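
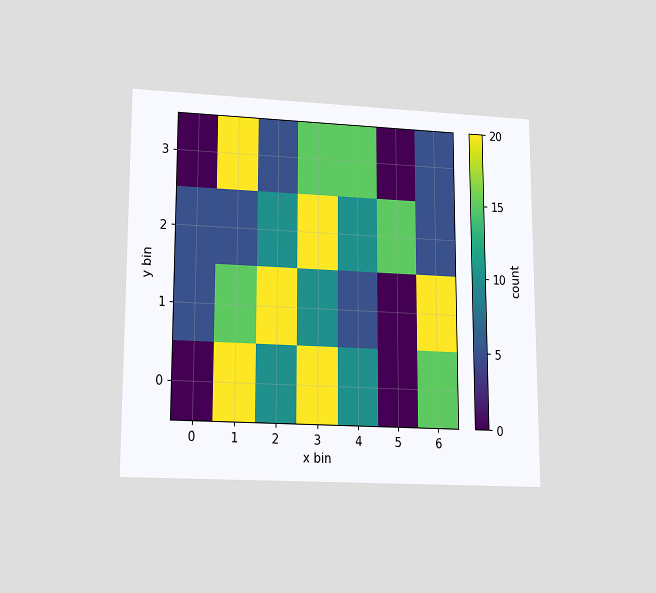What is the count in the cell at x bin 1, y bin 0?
20

The chart is viewed at a slight angle. Matching the cell (1, 0) against the colorbar gives 20.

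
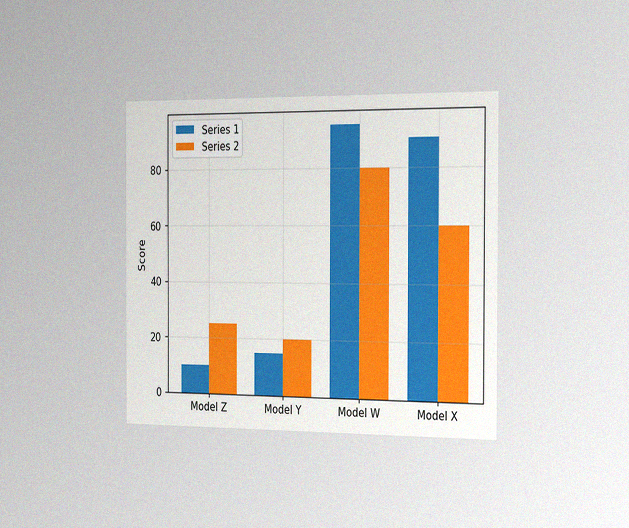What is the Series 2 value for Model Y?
20

The chart is viewed slightly from the right, with some photo noise. The Series 2 bar at Model Y reaches 20 on the y-axis.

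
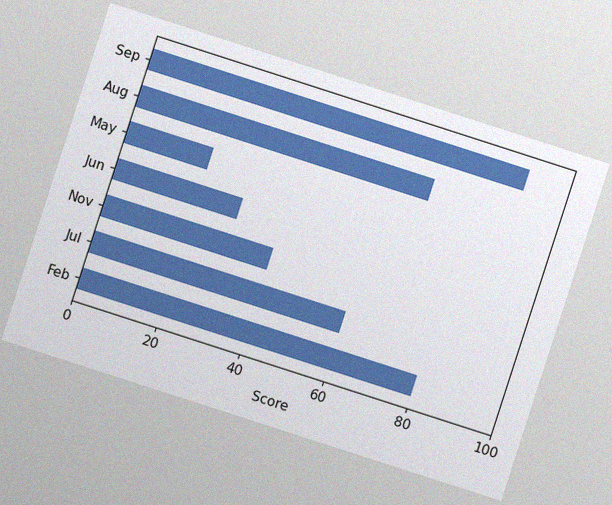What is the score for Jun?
30

The chart is tilted about 18° clockwise, with some photo noise. Reading along the chart's x-axis, the Jun bar reaches 30.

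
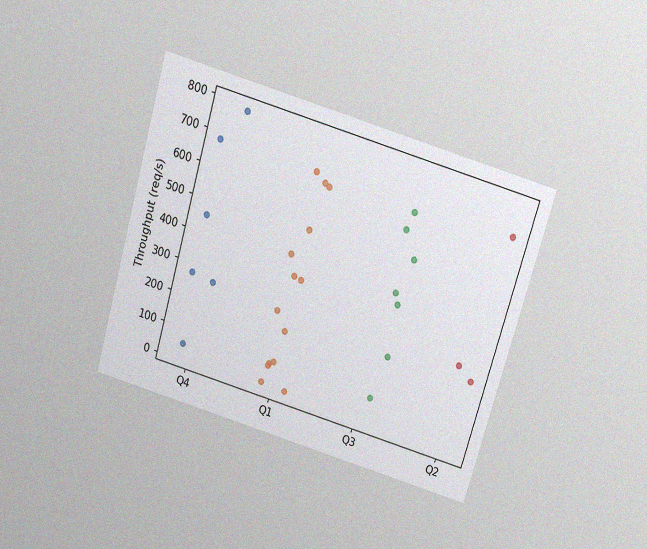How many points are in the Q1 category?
14

The chart is tilted about 16° clockwise and viewed slightly from above, with some photo noise. Counting the markers in the Q1 column gives 14.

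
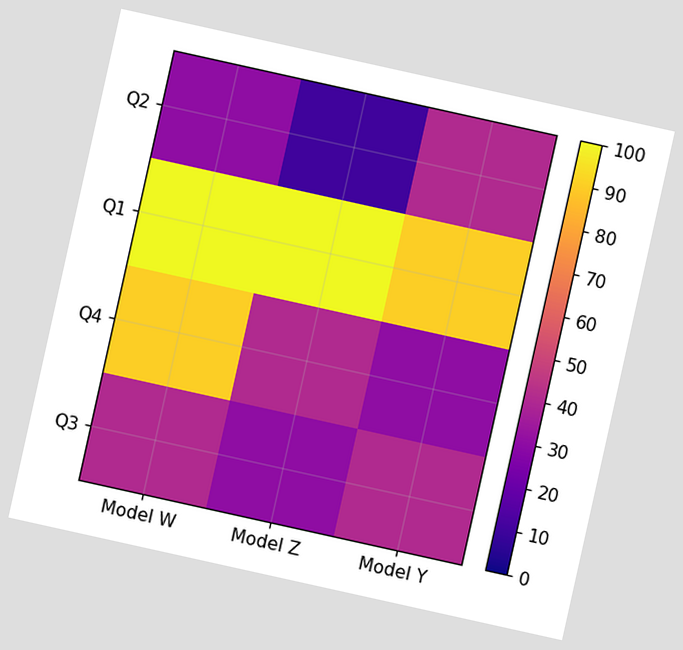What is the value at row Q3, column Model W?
40

The chart is tilted about 13° clockwise. Matching cell (Q3, Model W) against the colorbar gives 40.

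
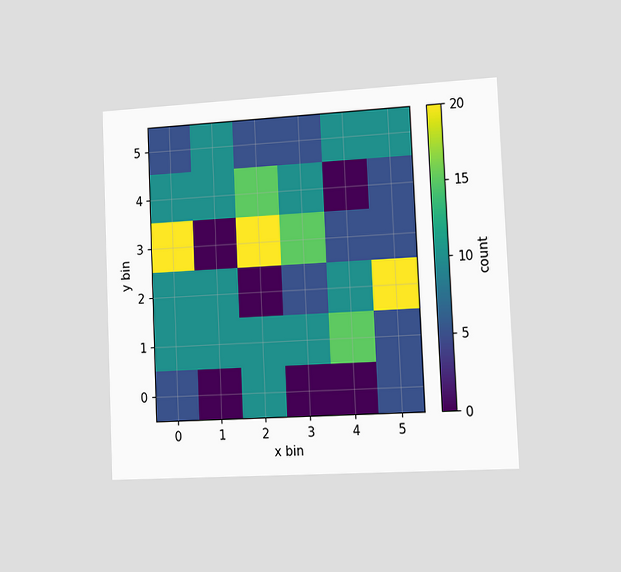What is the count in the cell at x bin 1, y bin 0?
The chart is tilted about 3° counter-clockwise and viewed slightly from the right. Matching the cell (1, 0) against the colorbar gives 0.

0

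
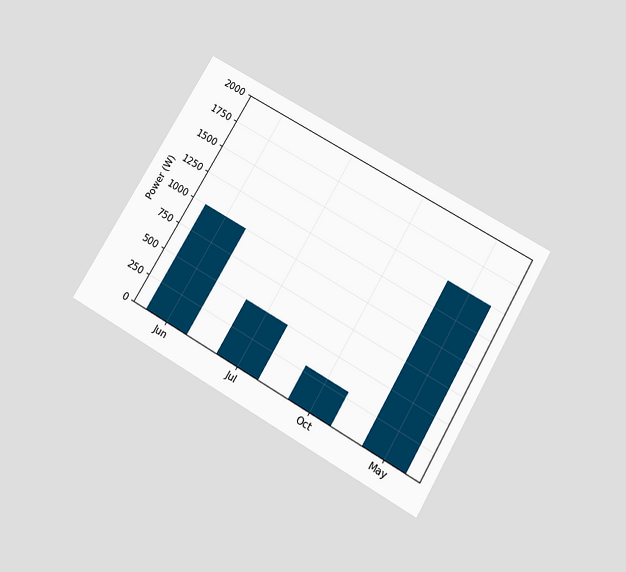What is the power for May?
1500W

The chart is tilted about 30° clockwise and viewed slightly from below. Reading along the chart's y-axis, the May bar reaches 1500W.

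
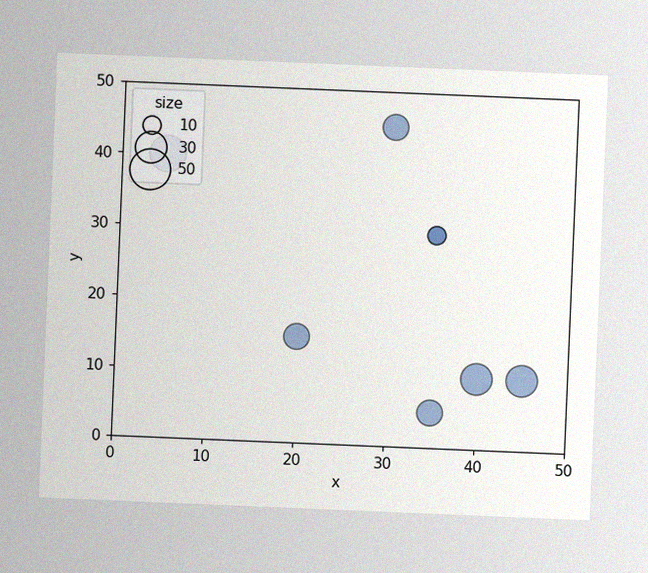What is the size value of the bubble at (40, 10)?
The chart is tilted about 2° clockwise, with some photo noise. Matching the bubble at (40, 10) against the size legend gives 30.

30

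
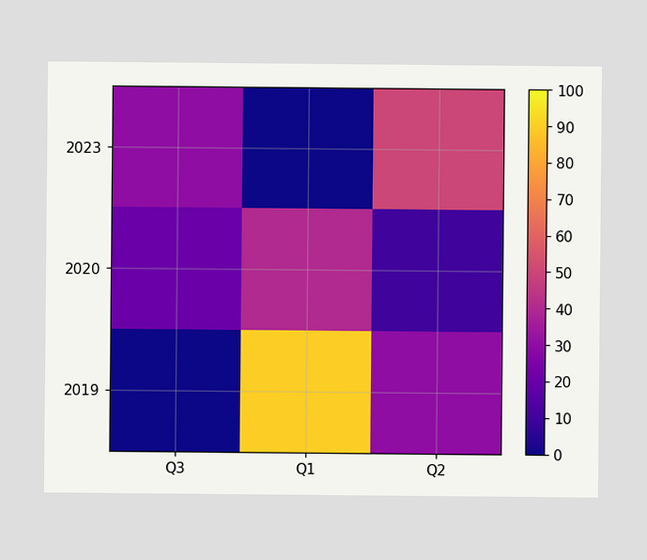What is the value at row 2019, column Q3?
Matching cell (2019, Q3) against the colorbar gives 0.

0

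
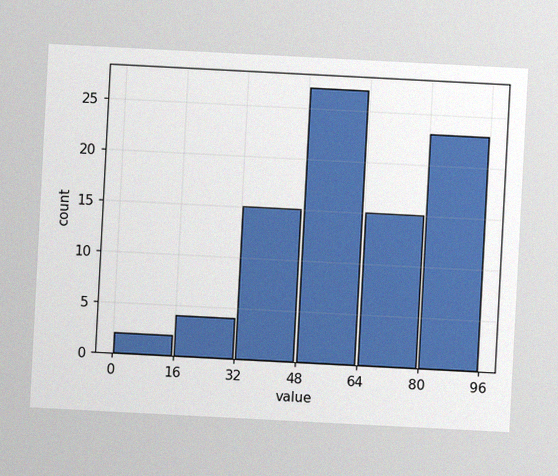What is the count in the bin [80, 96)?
The chart is tilted about 3° clockwise, with some photo noise. The [80, 96) bin has height 23.

23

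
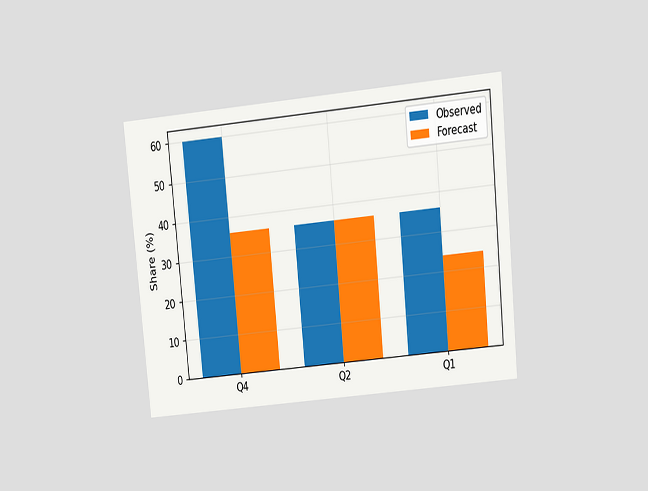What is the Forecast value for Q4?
The chart is tilted about 5° counter-clockwise and viewed at a slight angle. The Forecast bar at Q4 reaches 36% on the y-axis.

36%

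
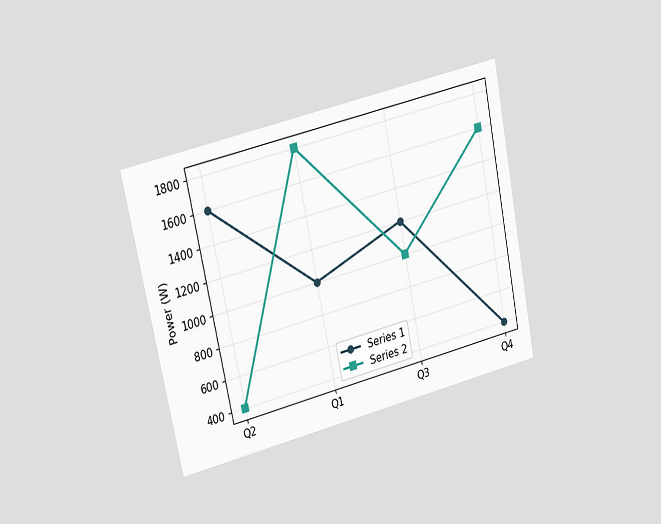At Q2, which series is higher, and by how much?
The chart is tilted about 12° counter-clockwise and viewed at a slight angle. At Q2, Series 1 sits above the other line by 1200W.

Series 1, by 1200W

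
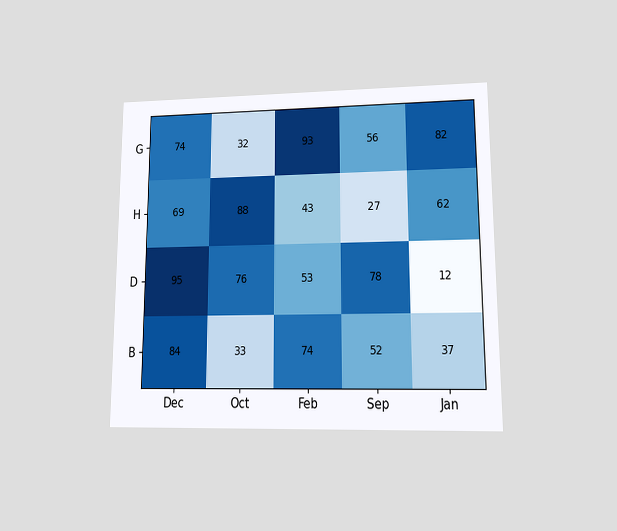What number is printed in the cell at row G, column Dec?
74

The chart is viewed at a slight angle. The (G, Dec) cell reads 74.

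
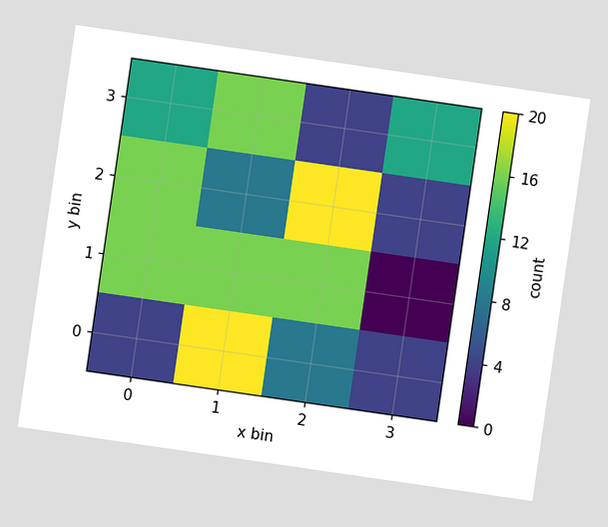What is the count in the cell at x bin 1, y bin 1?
The chart is tilted about 8° clockwise. Matching the cell (1, 1) against the colorbar gives 16.

16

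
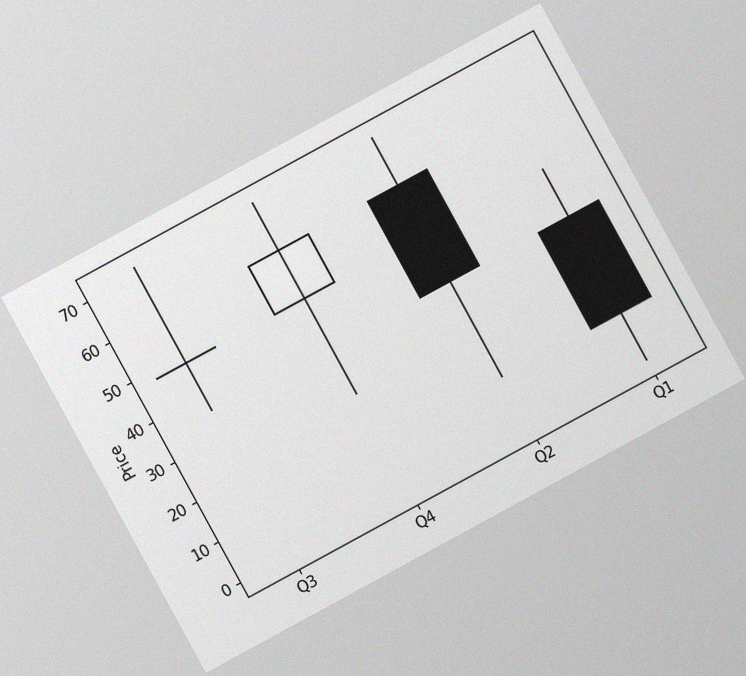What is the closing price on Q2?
36

The chart is tilted about 29° counter-clockwise, with some photo noise. The Q2 candle closes at 36.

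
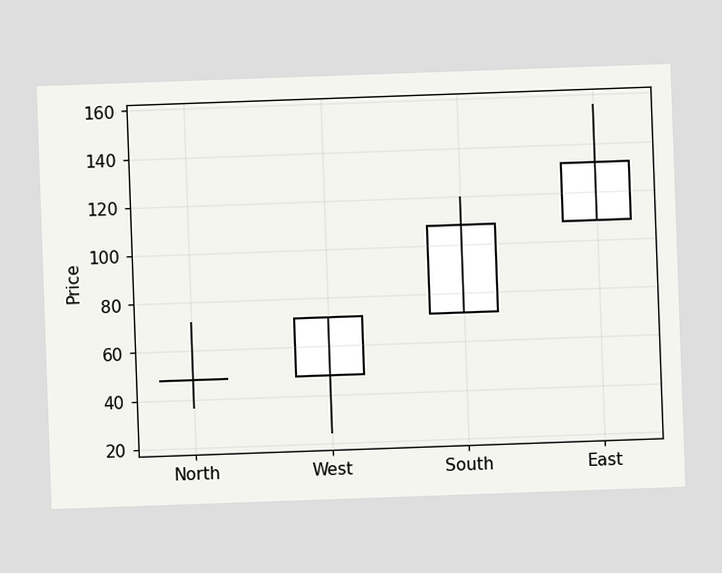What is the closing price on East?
The chart is tilted about 2° counter-clockwise. The East candle closes at 132.

132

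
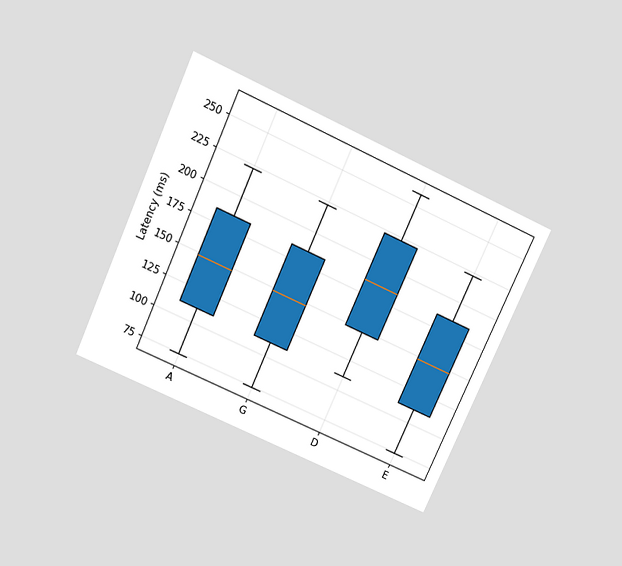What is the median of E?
148ms

The chart is tilted about 24° clockwise and viewed slightly from above. The median line in the E box sits at 148ms.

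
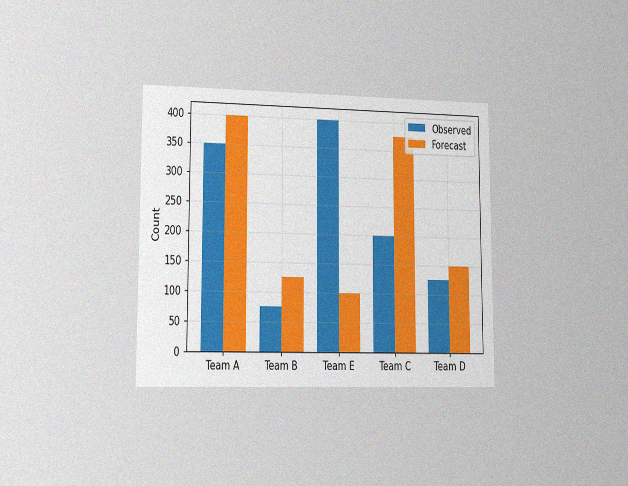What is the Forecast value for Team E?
100

The chart is viewed slightly from the left, with some photo noise. The Forecast bar at Team E reaches 100 on the y-axis.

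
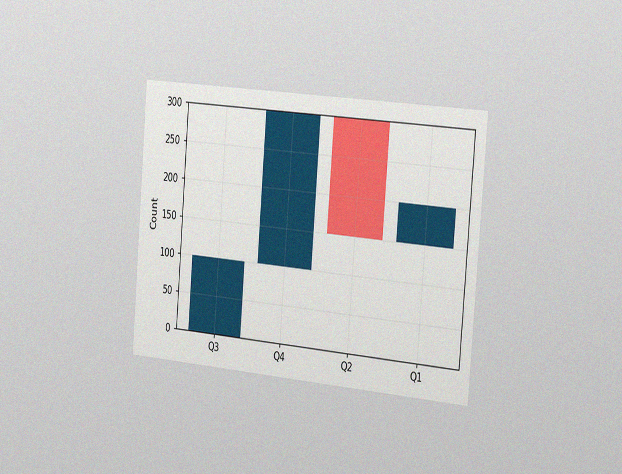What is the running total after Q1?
The chart is tilted about 5° clockwise and viewed slightly from the right, with some photo noise. After Q1 the running total reaches 200.

200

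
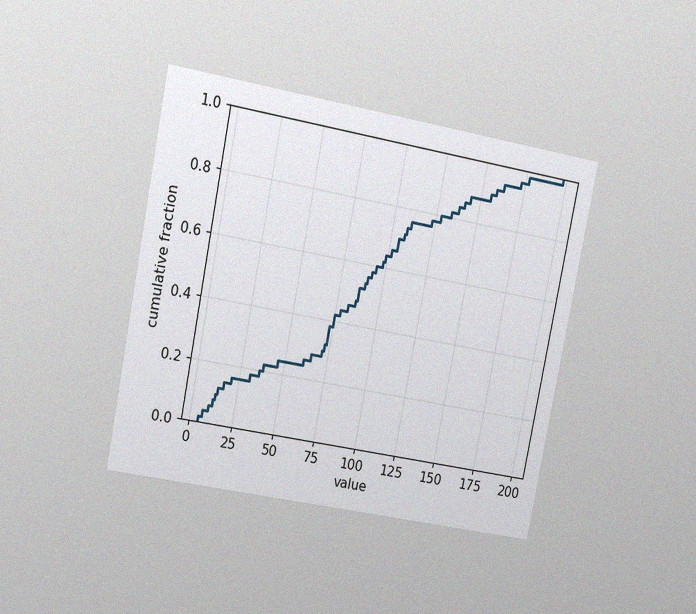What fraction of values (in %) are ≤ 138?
84%

The chart is tilted about 11° clockwise and viewed at a slight angle, with some photo noise. At x=138 the ECDF step is at 84%.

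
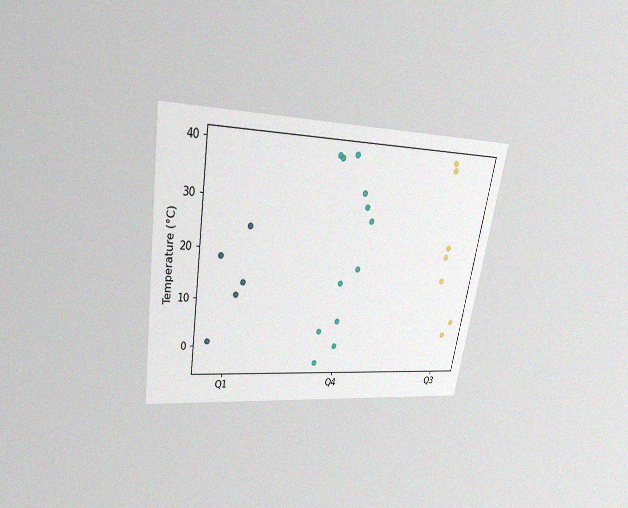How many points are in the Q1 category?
5

The chart is tilted about 9° clockwise and viewed slightly from above, with some photo noise. Counting the markers in the Q1 column gives 5.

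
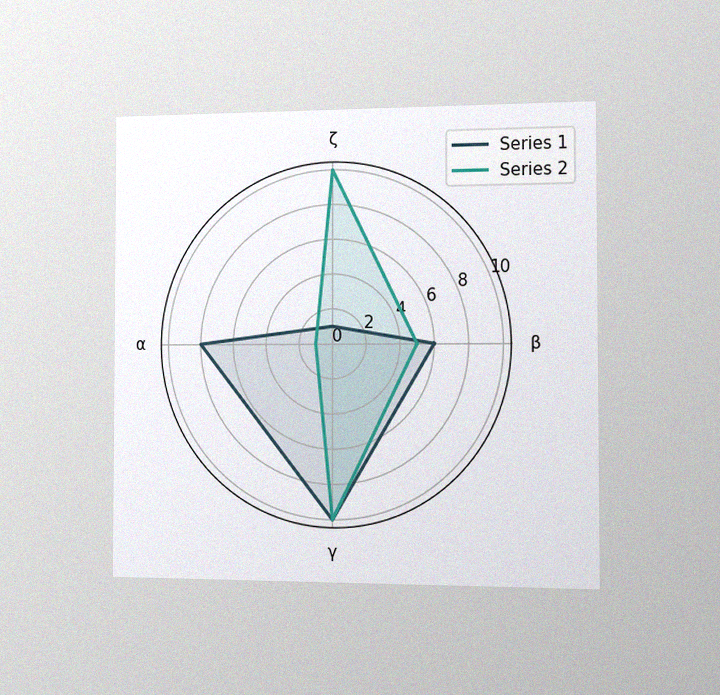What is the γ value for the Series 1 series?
10

The chart is viewed slightly from the right, with some photo noise. On the γ axis, Series 1 reaches 10.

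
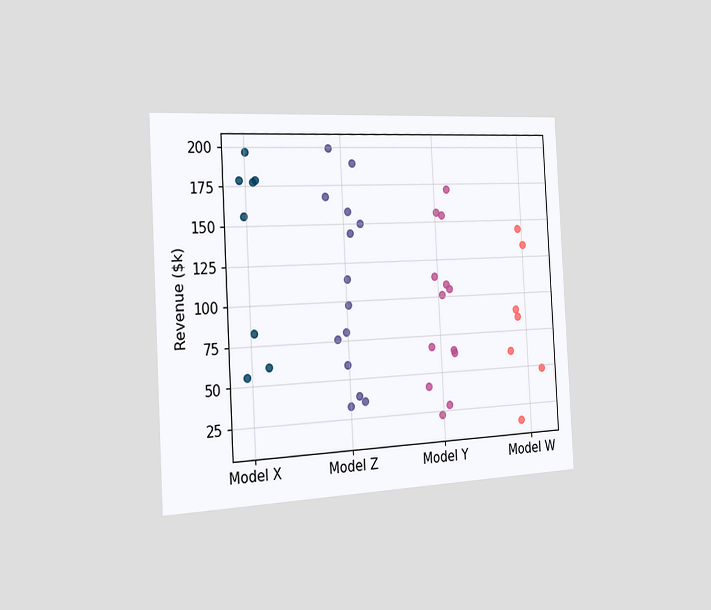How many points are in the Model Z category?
The chart is tilted about 3° counter-clockwise and viewed slightly from the left. Counting the markers in the Model Z column gives 14.

14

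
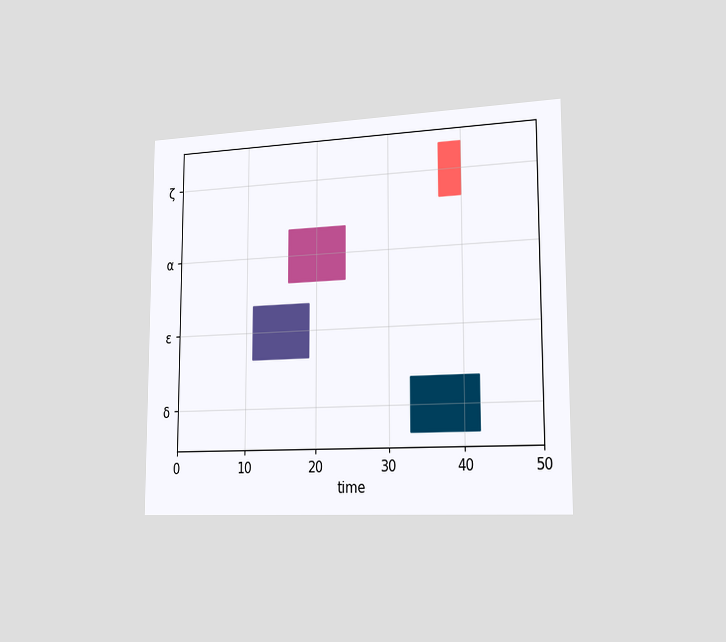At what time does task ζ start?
The chart is viewed slightly from the right. The ζ bar begins at t=37.

37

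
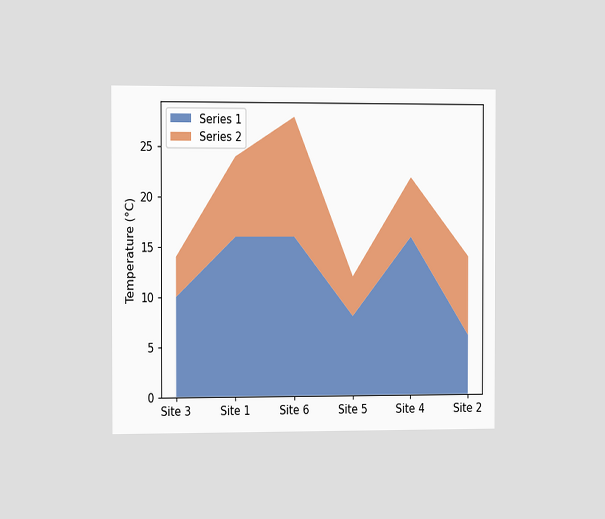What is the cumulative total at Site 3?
The chart is viewed slightly from the left. The stacked total at Site 3 reaches 14°C.

14°C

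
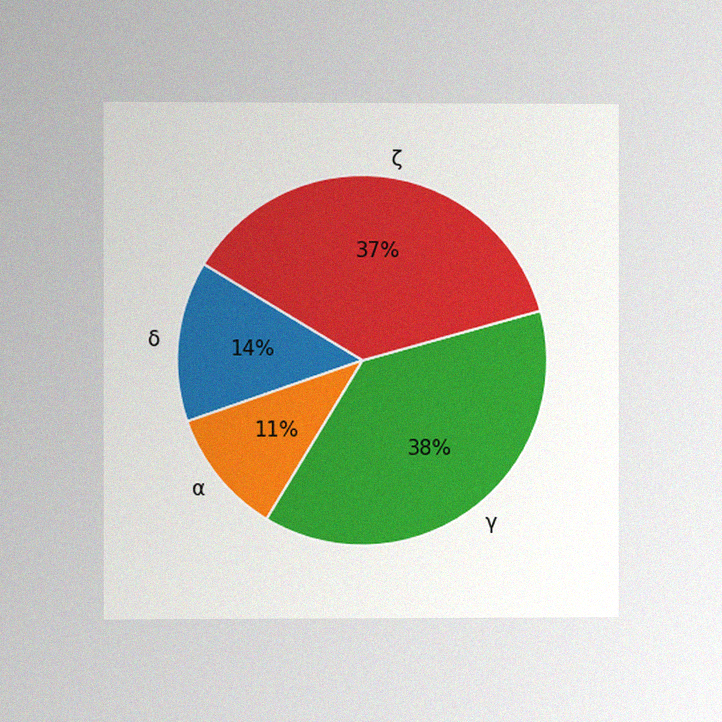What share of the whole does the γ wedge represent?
38%

The chart is viewed at a slight angle, with some photo noise. The γ slice takes up 38% of the pie.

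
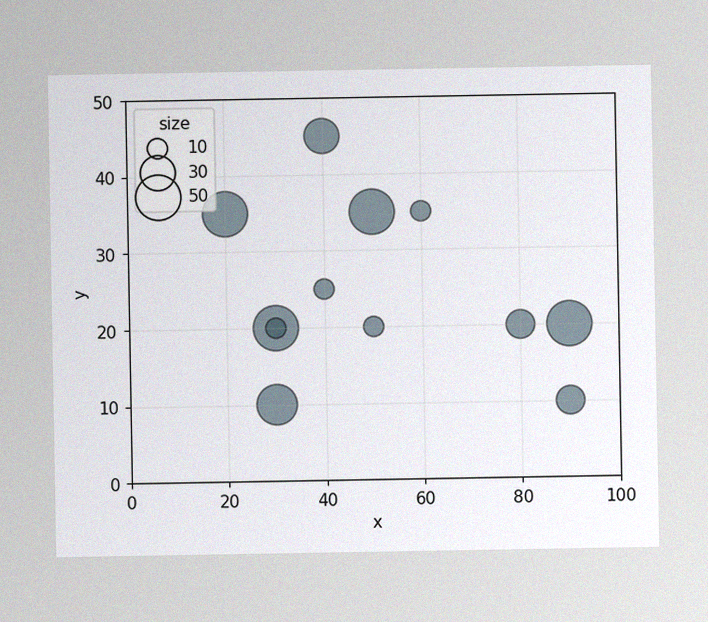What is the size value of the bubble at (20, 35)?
The image has some photo noise and uneven lighting. Matching the bubble at (20, 35) against the size legend gives 50.

50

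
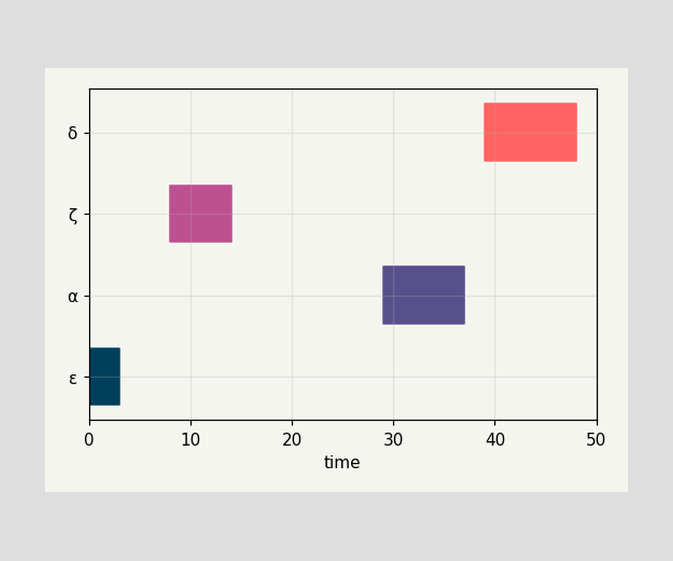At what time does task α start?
The α bar begins at t=29.

29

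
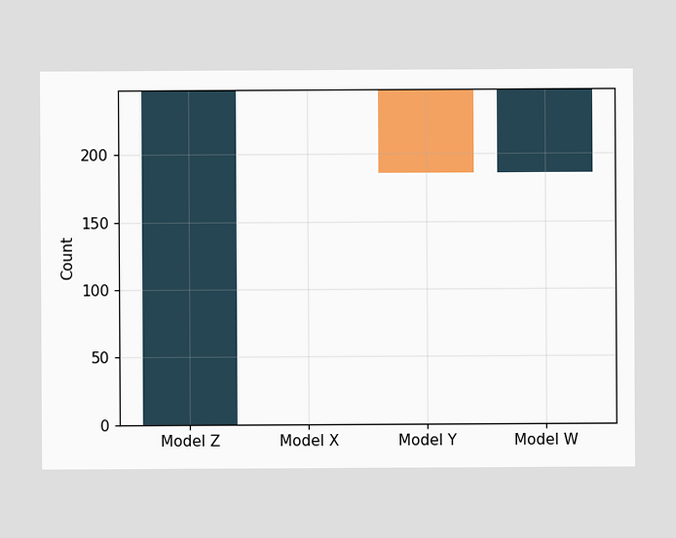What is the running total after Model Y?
After Model Y the running total reaches 186.

186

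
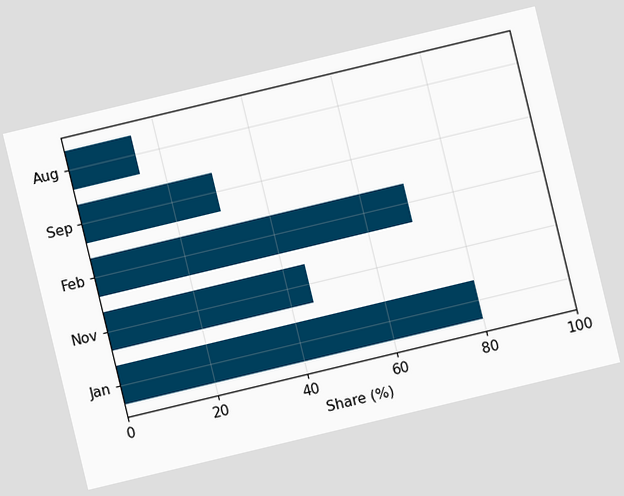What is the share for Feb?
The chart is tilted about 13° counter-clockwise. Reading along the chart's x-axis, the Feb bar reaches 70%.

70%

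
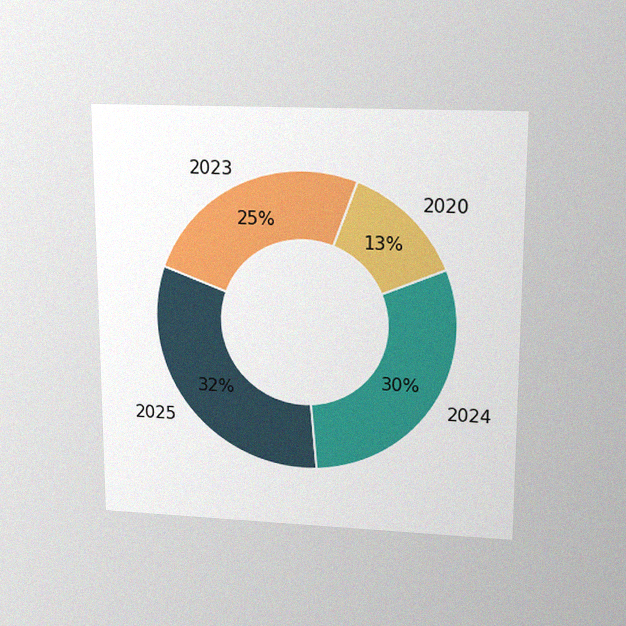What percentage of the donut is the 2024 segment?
30%

The chart is viewed slightly from above, with some photo noise. The 2024 segment takes up 30% of the ring.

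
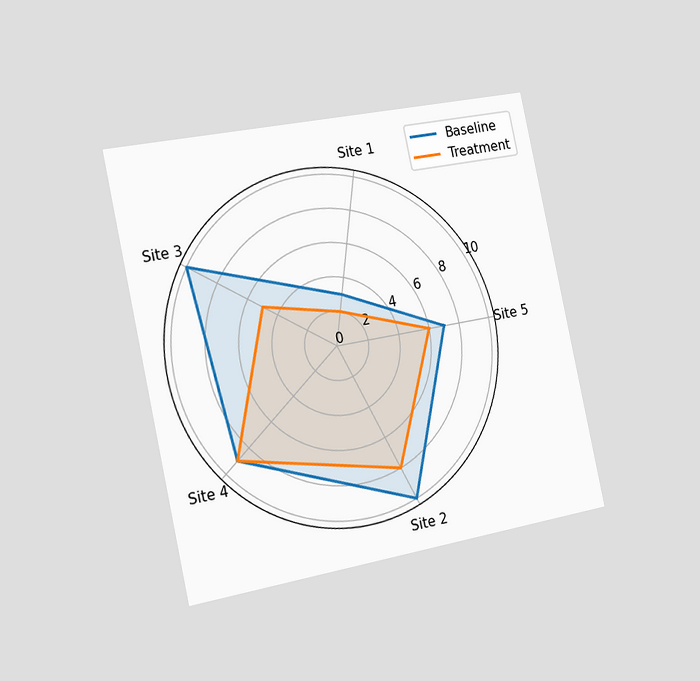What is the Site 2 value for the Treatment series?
8

The chart is tilted about 12° counter-clockwise and viewed slightly from the left. On the Site 2 axis, Treatment reaches 8.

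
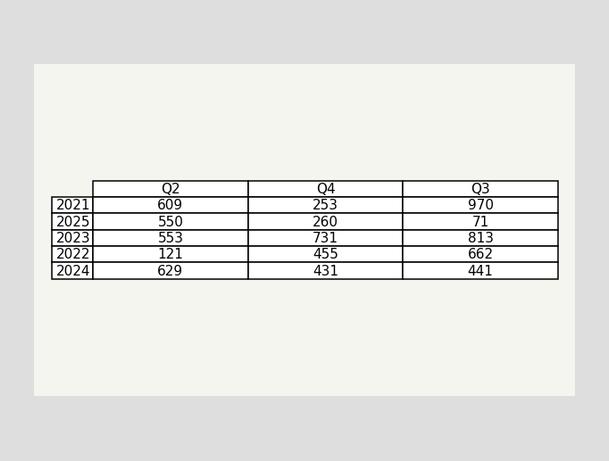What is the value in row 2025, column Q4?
The (2025, Q4) cell reads 260.

260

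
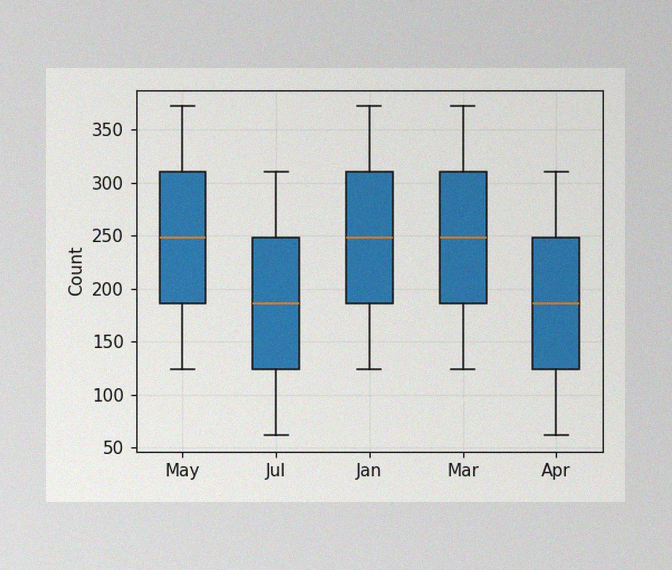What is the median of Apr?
The image has some photo noise and uneven lighting. The median line in the Apr box sits at 186.

186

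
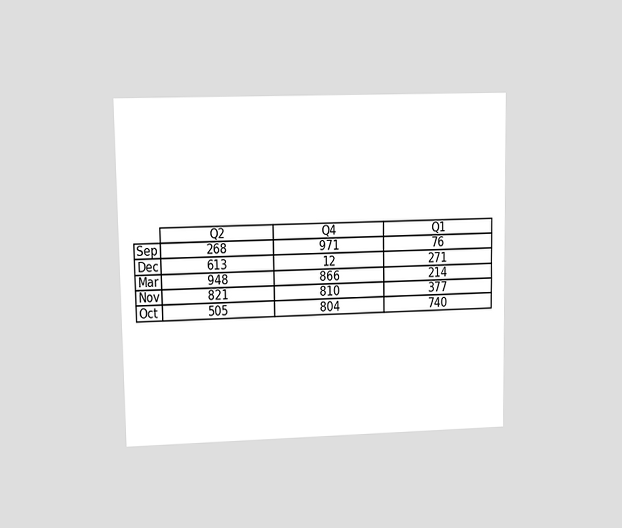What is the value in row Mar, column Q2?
948

The chart is viewed at a slight angle. The (Mar, Q2) cell reads 948.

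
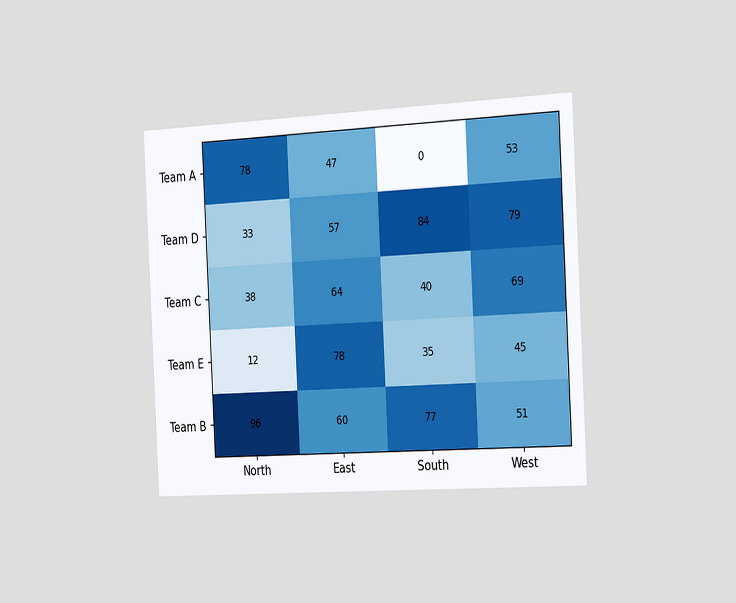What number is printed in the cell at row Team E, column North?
The chart is tilted about 3° counter-clockwise and viewed slightly from the right. The (Team E, North) cell reads 12.

12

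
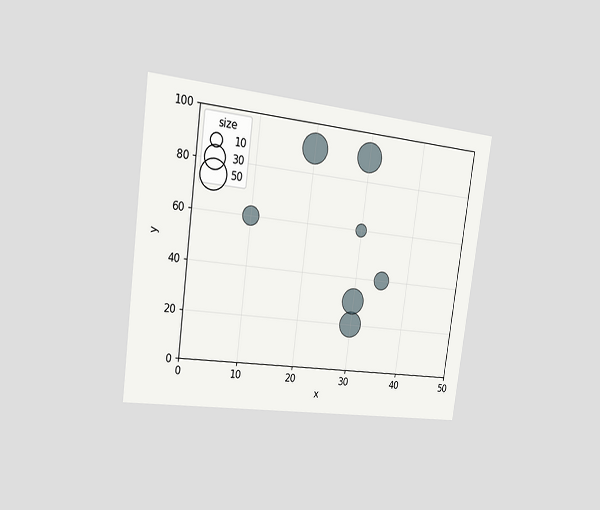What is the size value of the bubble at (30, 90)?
The chart is tilted about 8° clockwise and viewed slightly from the left. Matching the bubble at (30, 90) against the size legend gives 50.

50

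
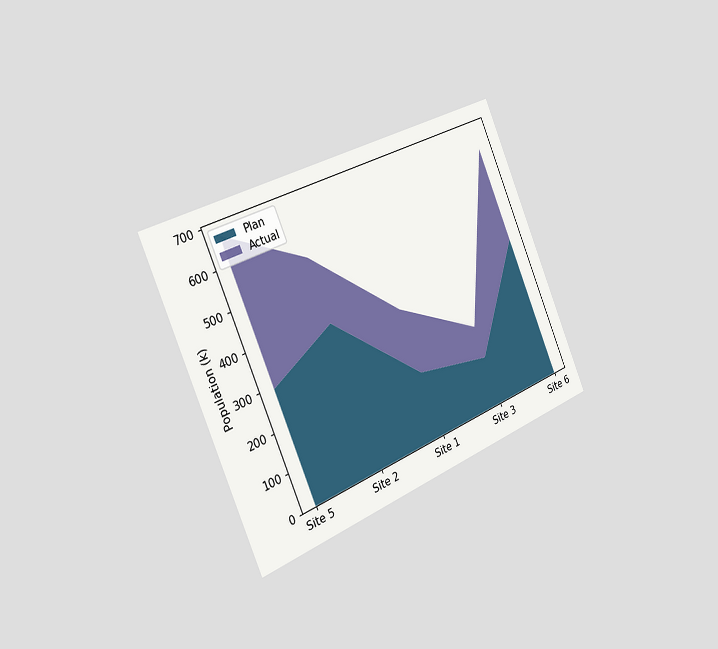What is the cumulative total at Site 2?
The chart is tilted about 23° counter-clockwise and viewed slightly from the left. The stacked total at Site 2 reaches 546k.

546k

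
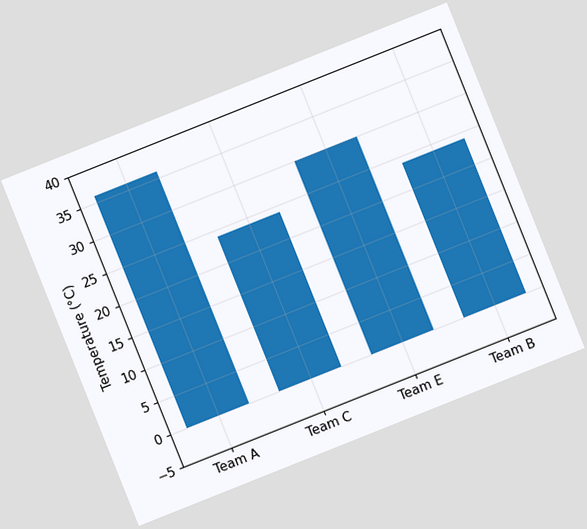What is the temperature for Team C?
24°C

The chart is tilted about 22° counter-clockwise. Reading along the chart's y-axis, the Team C bar reaches 24°C.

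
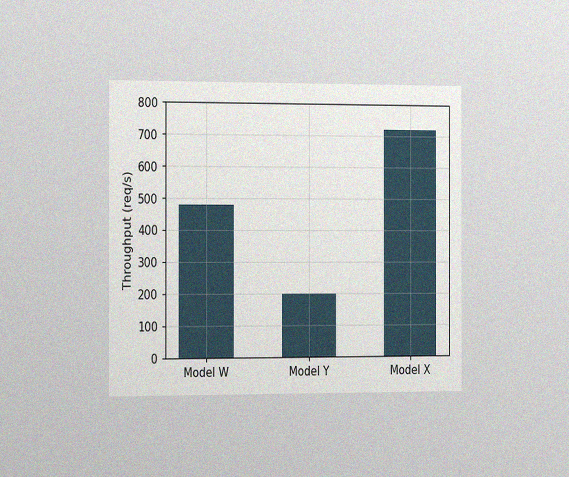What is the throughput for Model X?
The chart is viewed slightly from the left, with some photo noise. Reading along the chart's y-axis, the Model X bar reaches 720req/s.

720req/s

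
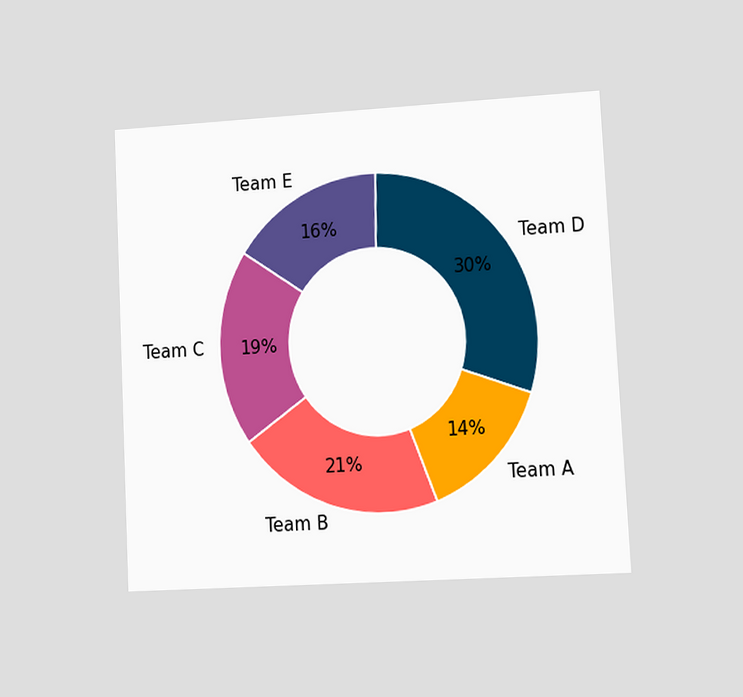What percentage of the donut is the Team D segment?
30%

The chart is tilted about 3° counter-clockwise and viewed at a slight angle. The Team D segment takes up 30% of the ring.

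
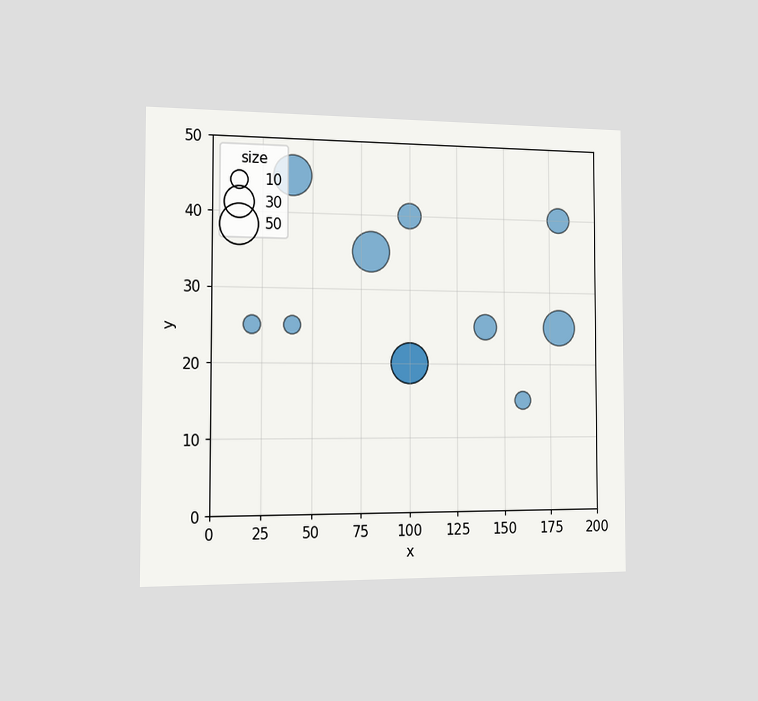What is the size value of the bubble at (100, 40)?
20

The chart is viewed slightly from the left. Matching the bubble at (100, 40) against the size legend gives 20.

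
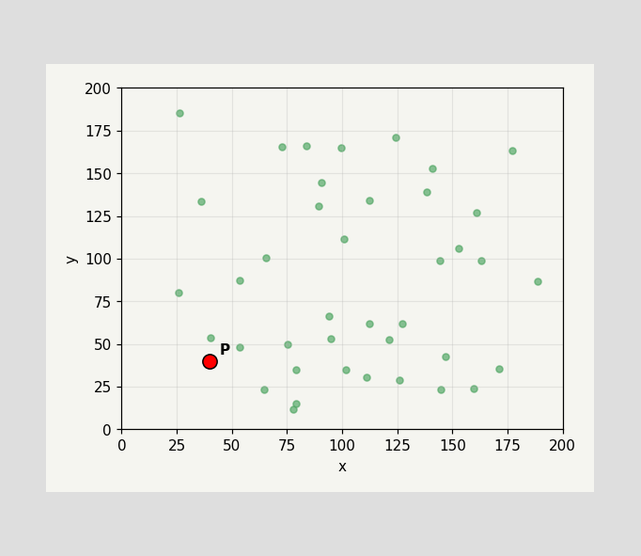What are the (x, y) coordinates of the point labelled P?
Following the gridlines from P to each axis, P sits at (40, 40).

(40, 40)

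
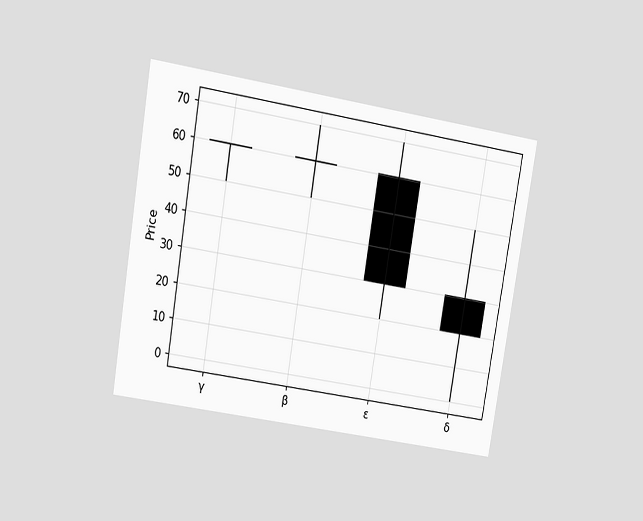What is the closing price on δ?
The chart is tilted about 9° clockwise and viewed at a slight angle. The δ candle closes at 20.

20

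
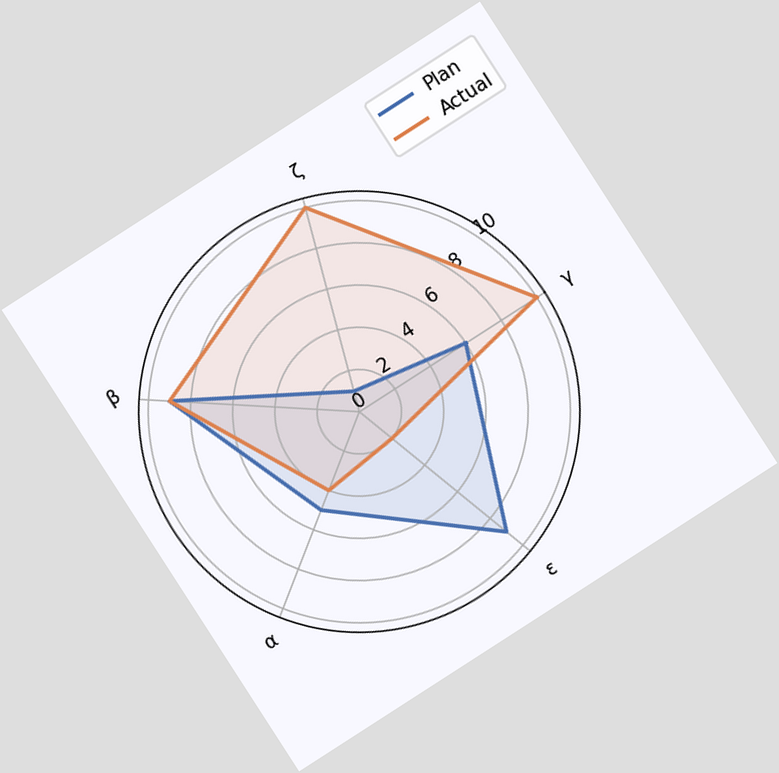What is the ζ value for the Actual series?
10

The chart is tilted about 33° counter-clockwise. On the ζ axis, Actual reaches 10.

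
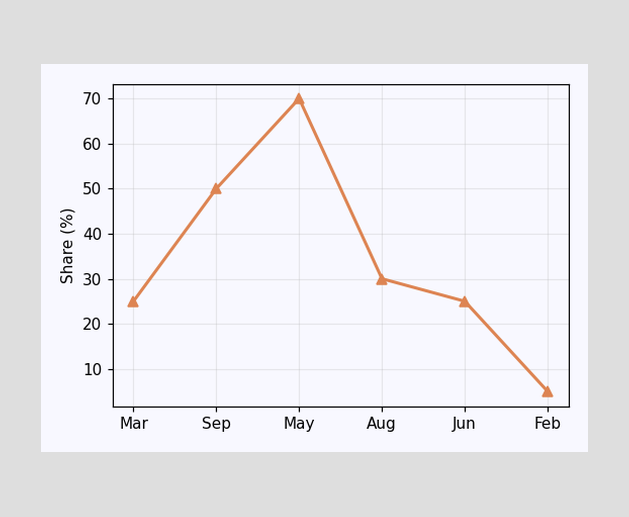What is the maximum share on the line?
70%

The highest point is at May, and reading across to the y-axis gives 70%.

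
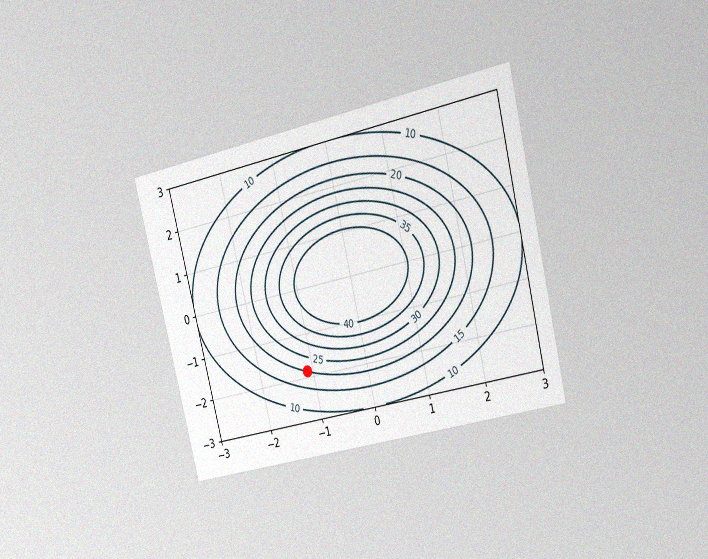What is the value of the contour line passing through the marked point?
20

The chart is tilted about 14° counter-clockwise and viewed slightly from the right, with some photo noise. The marked point sits on the contour labelled 20.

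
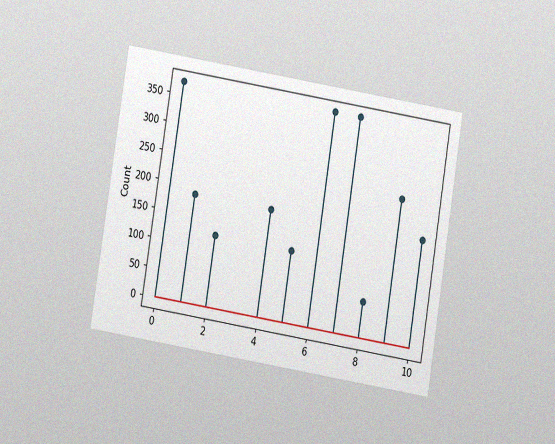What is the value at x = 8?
62

The chart is tilted about 9° clockwise and viewed at a slight angle, with some photo noise. The stem at x=8 reaches 62.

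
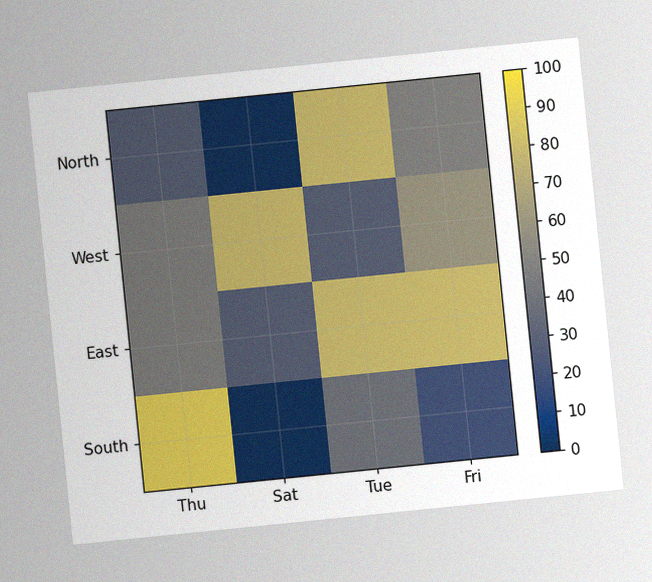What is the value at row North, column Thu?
The chart is tilted about 6° counter-clockwise, with some photo noise. Matching cell (North, Thu) against the colorbar gives 30.

30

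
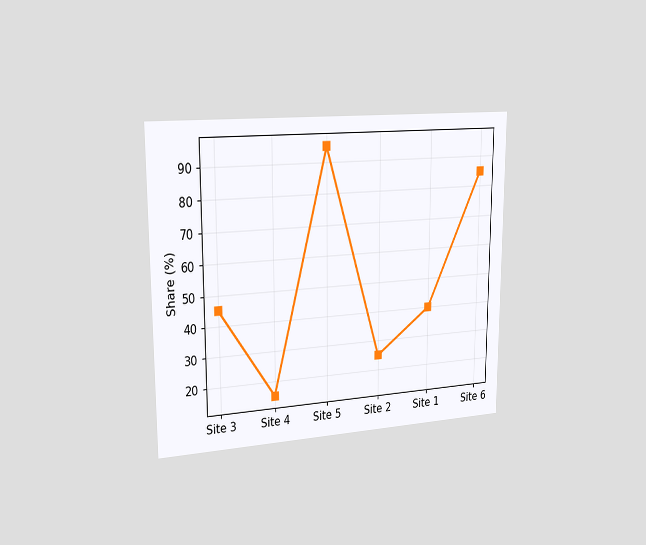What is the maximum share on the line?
95%

The chart is viewed slightly from the left. The highest point is at Site 5, and reading across to the y-axis gives 95%.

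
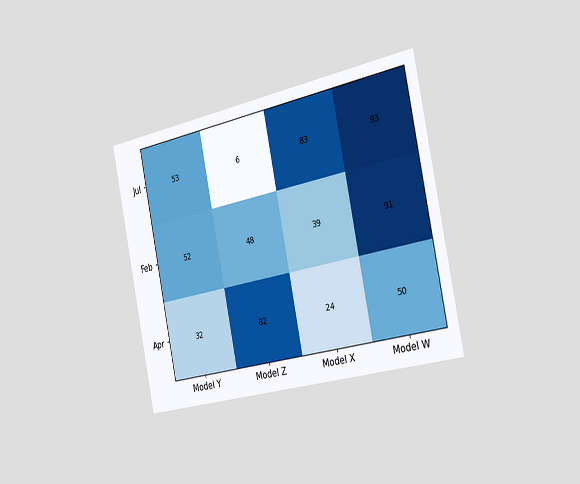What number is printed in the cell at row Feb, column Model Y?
52

The chart is tilted about 12° counter-clockwise and viewed slightly from the right. The (Feb, Model Y) cell reads 52.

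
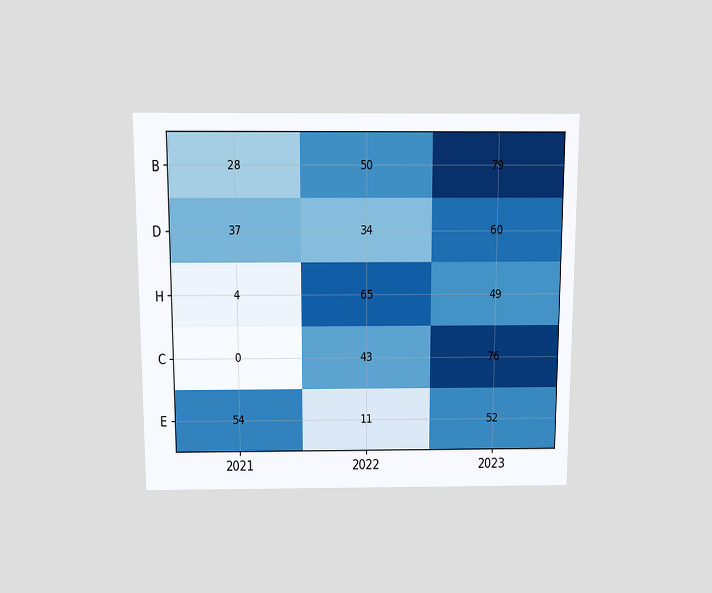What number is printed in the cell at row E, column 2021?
The chart is viewed slightly from above. The (E, 2021) cell reads 54.

54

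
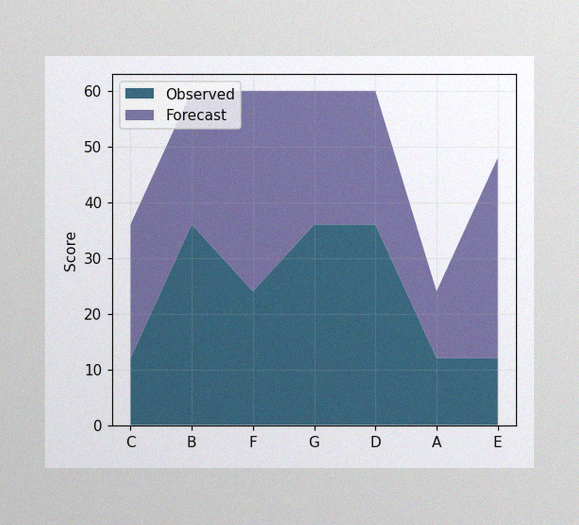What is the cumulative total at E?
48

The image has some photo noise and uneven lighting. The stacked total at E reaches 48.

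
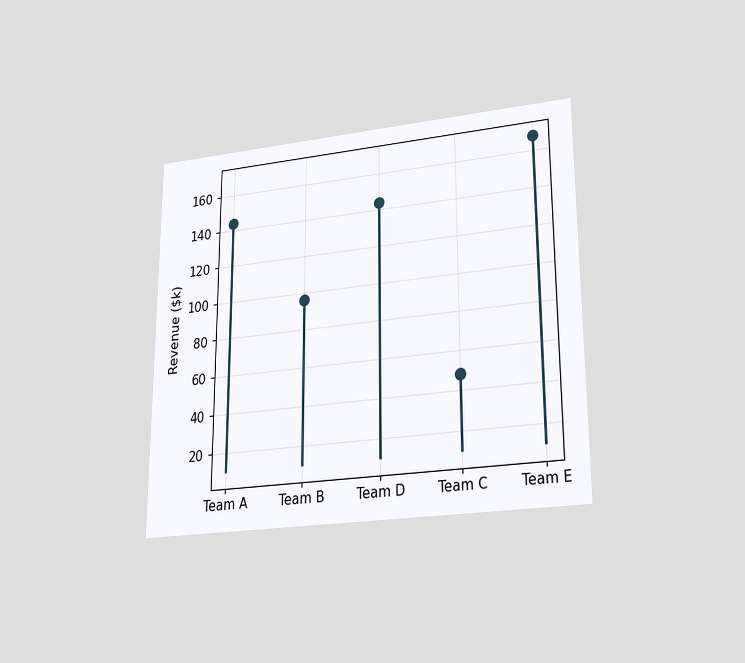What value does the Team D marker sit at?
$144k

The chart is viewed at a slight angle. The Team D marker sits at $144k.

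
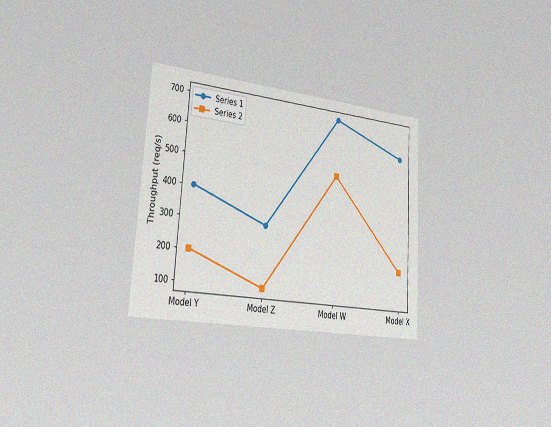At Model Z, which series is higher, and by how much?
Series 1, by 200req/s

The chart is tilted about 4° clockwise and viewed slightly from the left, with some photo noise. At Model Z, Series 1 sits above the other line by 200req/s.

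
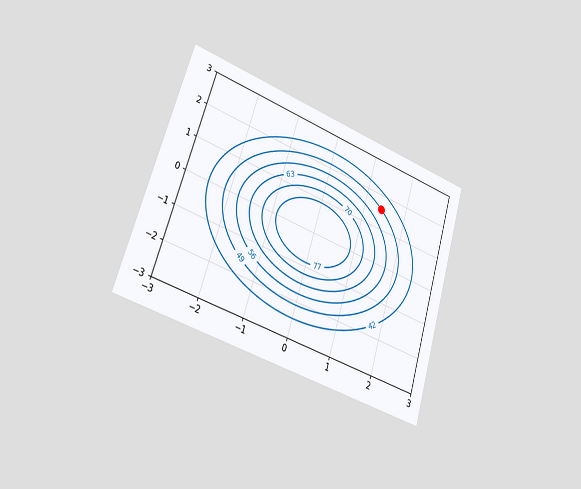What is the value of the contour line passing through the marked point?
49

The chart is tilted about 17° clockwise and viewed slightly from the left. The marked point sits on the contour labelled 49.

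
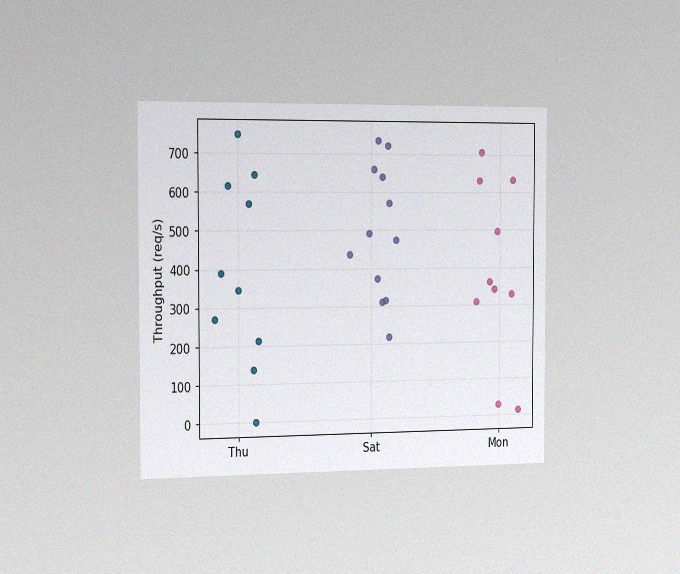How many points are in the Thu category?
10

The chart is viewed slightly from the left, with some photo noise. Counting the markers in the Thu column gives 10.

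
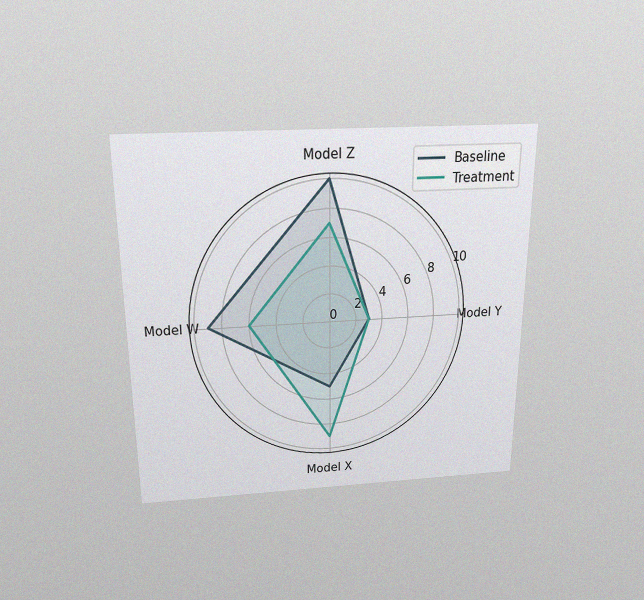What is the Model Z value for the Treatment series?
The chart is viewed slightly from above, with some photo noise. On the Model Z axis, Treatment reaches 7.

7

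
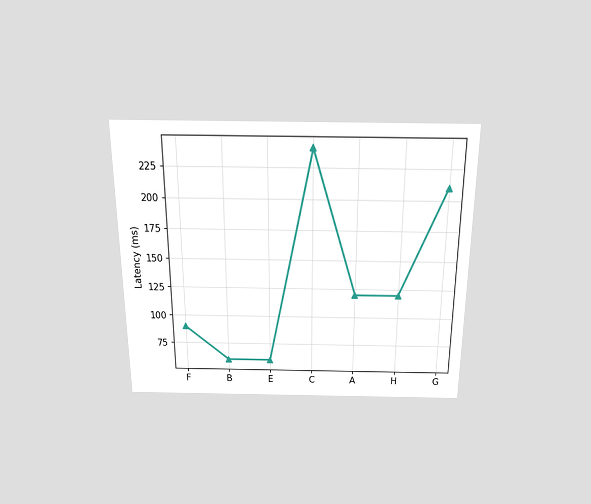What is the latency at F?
The chart is viewed slightly from above. At F, the line is at 90ms.

90ms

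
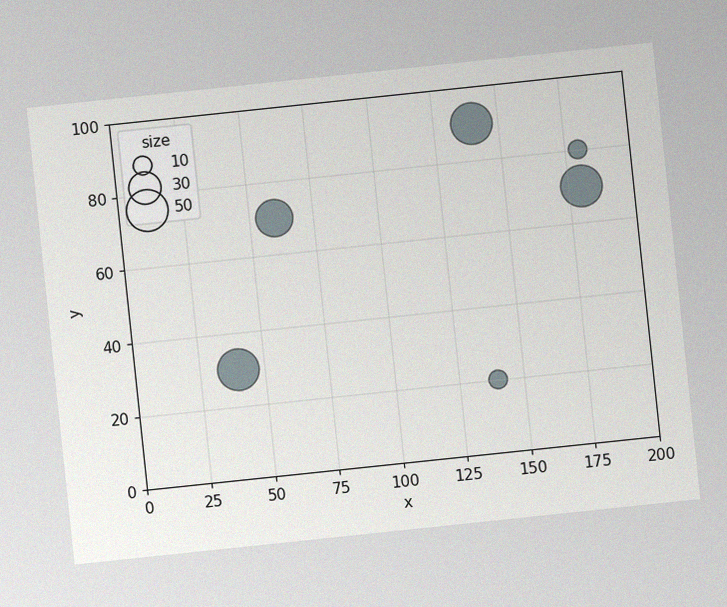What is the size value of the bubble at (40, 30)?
The chart is tilted about 6° counter-clockwise, with some photo noise. Matching the bubble at (40, 30) against the size legend gives 50.

50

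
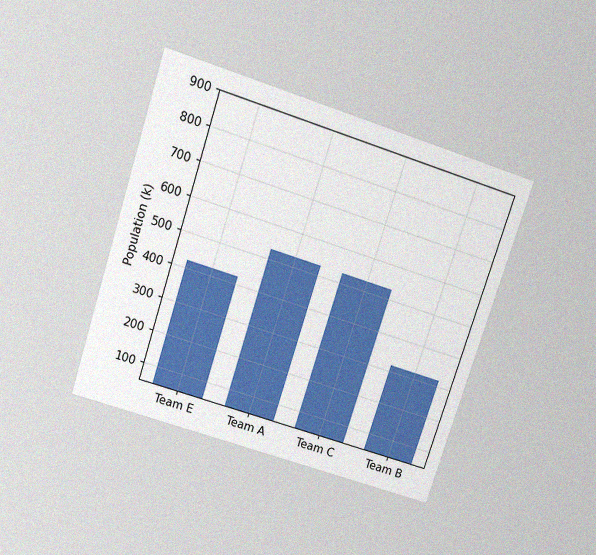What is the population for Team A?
The chart is tilted about 18° clockwise and viewed slightly from above, with some photo noise. Reading along the chart's y-axis, the Team A bar reaches 530k.

530k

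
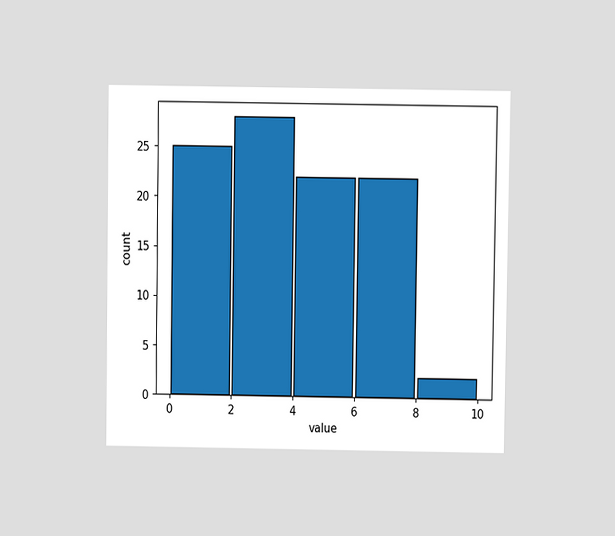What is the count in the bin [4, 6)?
The chart is viewed at a slight angle. The [4, 6) bin has height 22.

22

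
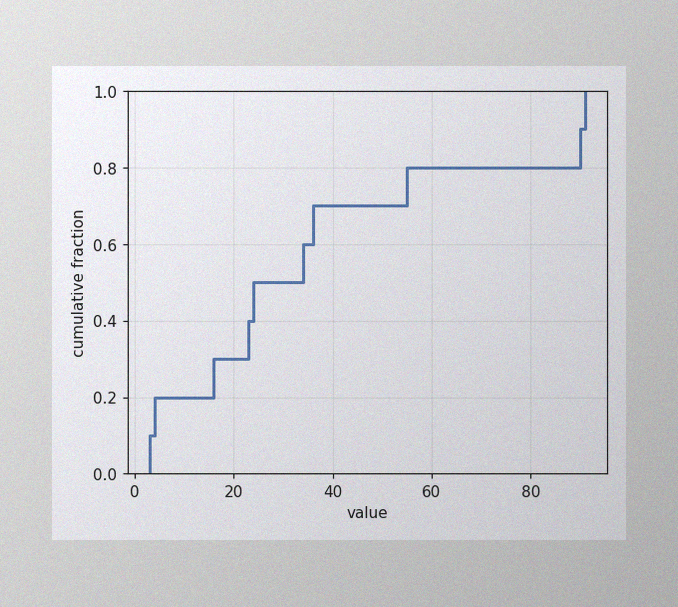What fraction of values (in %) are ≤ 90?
The image has some photo noise and uneven lighting. At x=90 the ECDF step is at 90%.

90%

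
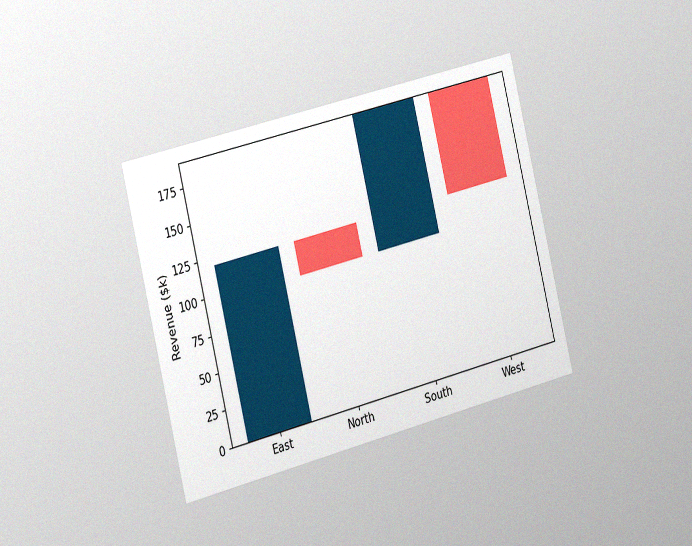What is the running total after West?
$120k

The chart is tilted about 14° counter-clockwise and viewed slightly from the left, with some photo noise. After West the running total reaches $120k.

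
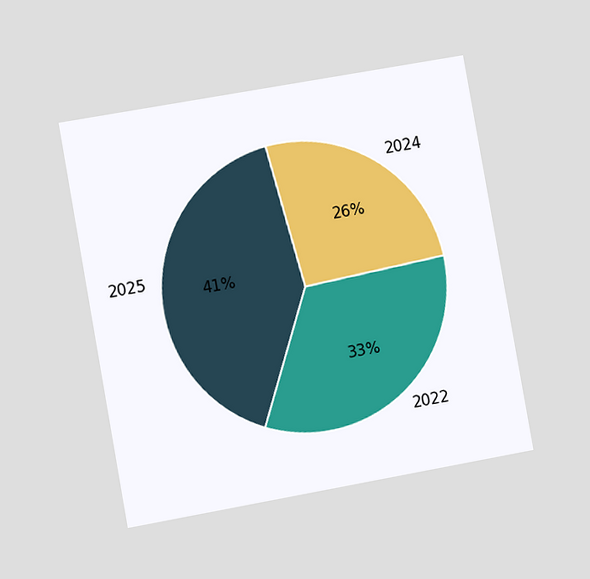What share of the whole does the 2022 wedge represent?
The chart is tilted about 10° counter-clockwise and viewed at a slight angle. The 2022 slice takes up 33% of the pie.

33%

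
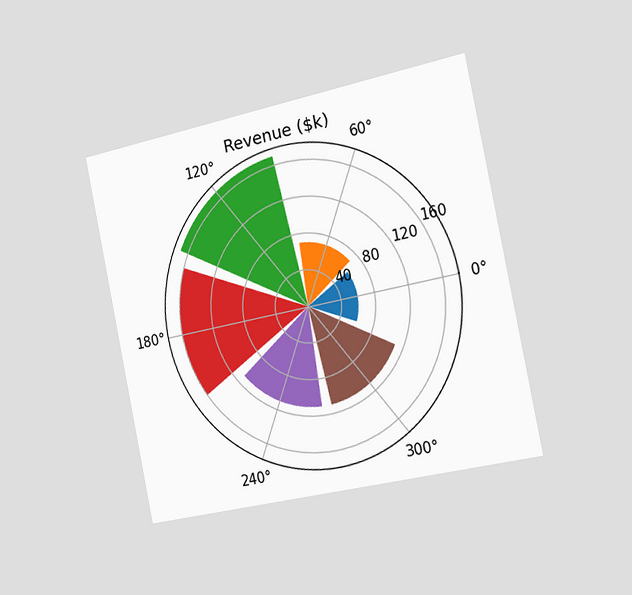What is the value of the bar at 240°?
$110k

The chart is tilted about 12° counter-clockwise and viewed slightly from the right. The bar at 240° reaches $110k on the radial axis.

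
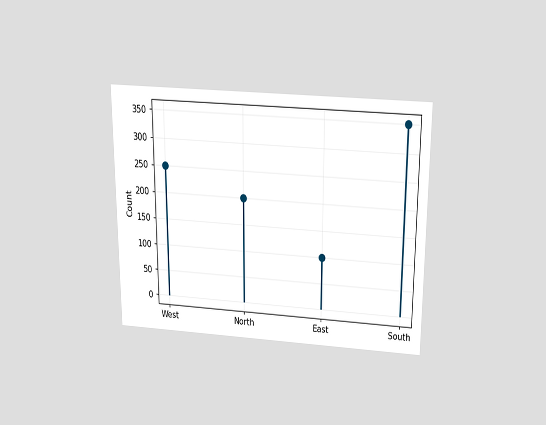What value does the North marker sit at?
The chart is viewed slightly from above. The North marker sits at 200.

200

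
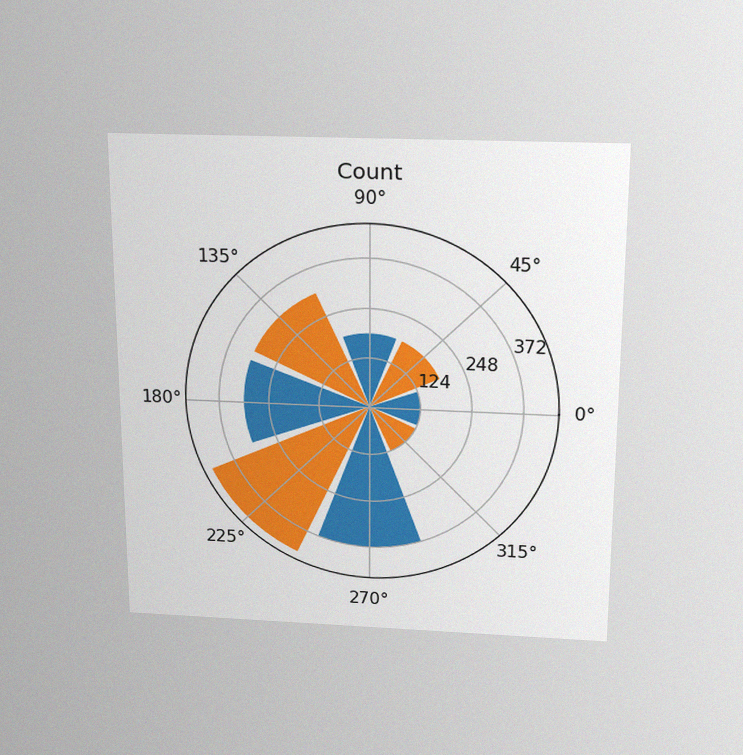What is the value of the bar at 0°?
The chart is viewed slightly from above, with some photo noise. The bar at 0° reaches 124 on the radial axis.

124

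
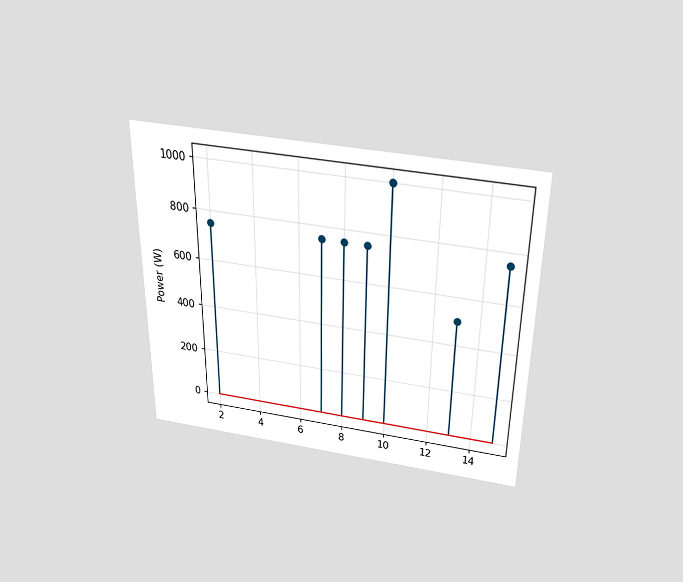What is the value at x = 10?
The chart is viewed slightly from above. The stem at x=10 reaches 1000W.

1000W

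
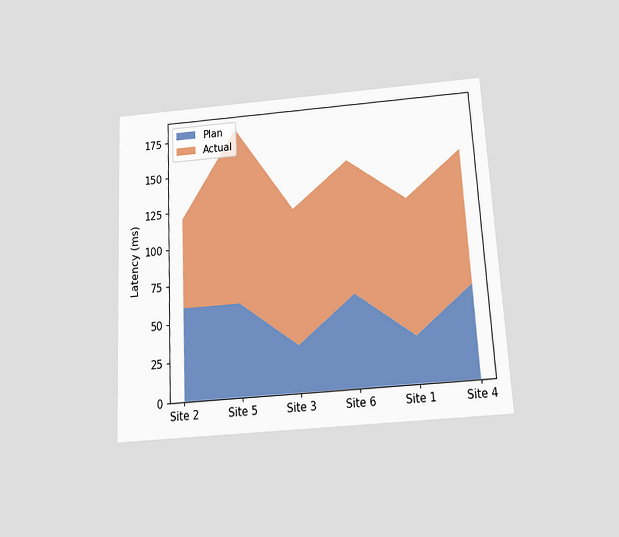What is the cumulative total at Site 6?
150ms

The chart is tilted about 3° counter-clockwise and viewed slightly from below. The stacked total at Site 6 reaches 150ms.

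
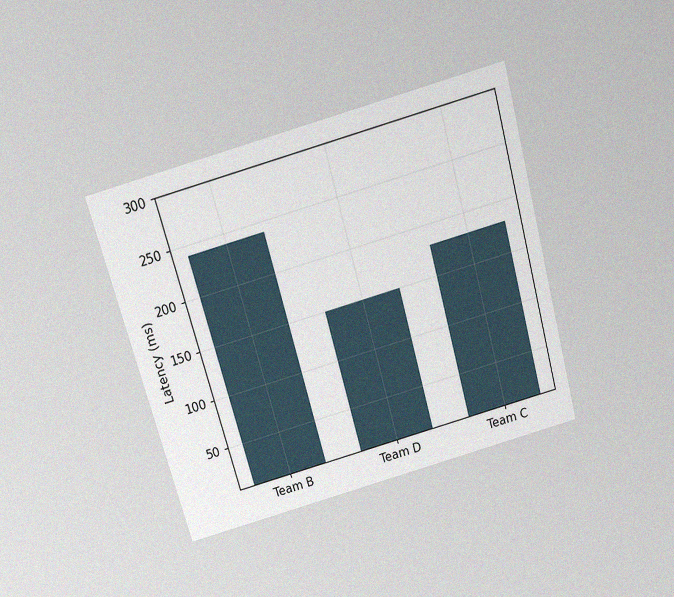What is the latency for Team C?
The chart is tilted about 16° counter-clockwise and viewed slightly from above, with some photo noise. Reading along the chart's y-axis, the Team C bar reaches 180ms.

180ms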